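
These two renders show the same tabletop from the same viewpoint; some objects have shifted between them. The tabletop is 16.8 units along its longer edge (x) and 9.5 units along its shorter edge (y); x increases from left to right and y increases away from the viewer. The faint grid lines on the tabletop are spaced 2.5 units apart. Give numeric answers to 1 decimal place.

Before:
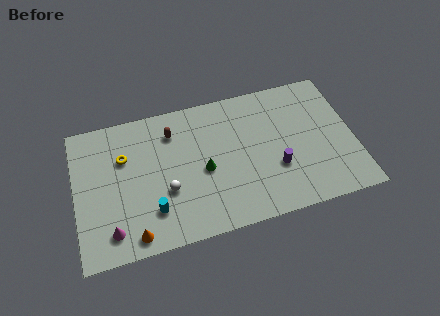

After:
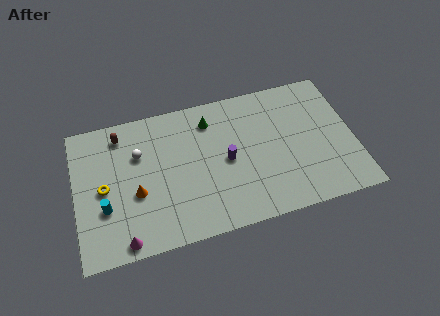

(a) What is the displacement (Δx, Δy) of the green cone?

(0.6, 3.3)

The green cone started near (7.7, 4.3) and ended near (8.3, 7.6).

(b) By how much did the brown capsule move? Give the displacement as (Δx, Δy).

(-3.1, 0.6)

From the two frames, the brown capsule sits at roughly (6.0, 7.4) before and (2.9, 8.0) after.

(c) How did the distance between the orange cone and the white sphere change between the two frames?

-0.6

They were about 3.2 units apart before and 2.6 after — 0.6 units closer together.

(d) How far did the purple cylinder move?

3.2

The purple cylinder was near (12.0, 3.3) before and (9.1, 4.6) after, so it travelled √(2.9² + 1.3²) ≈ 3.2 units.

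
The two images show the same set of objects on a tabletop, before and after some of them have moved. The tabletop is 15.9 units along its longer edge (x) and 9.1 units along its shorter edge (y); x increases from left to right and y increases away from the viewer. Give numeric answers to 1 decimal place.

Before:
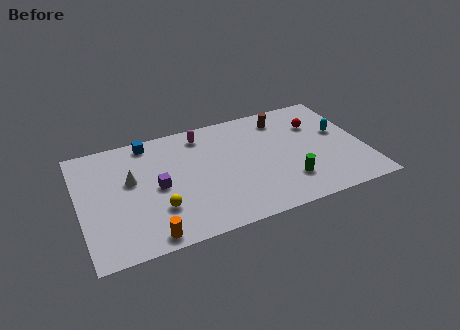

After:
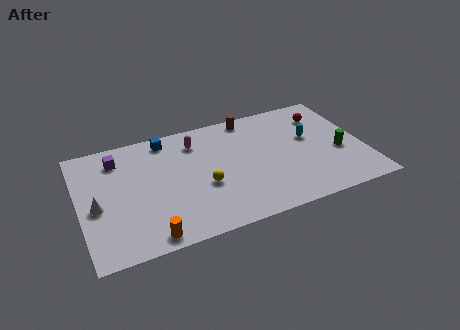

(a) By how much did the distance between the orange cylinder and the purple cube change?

+2.9

Before: roughly 3.6 units apart; after: 6.5. That's 2.9 units further apart.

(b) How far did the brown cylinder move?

1.9

The brown cylinder moved from about (11.7, 7.5) to (9.9, 8.2), a distance of √(1.8² + 0.7²) ≈ 1.9.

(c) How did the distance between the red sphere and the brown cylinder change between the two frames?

+2.2

Before: roughly 2.1 units apart; after: 4.3. That's 2.2 units further apart.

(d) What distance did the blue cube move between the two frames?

1.0

From (4.1, 8.1) to (5.1, 8.0), the blue cube covered √(1.0² + 0.1²) ≈ 1.0 units.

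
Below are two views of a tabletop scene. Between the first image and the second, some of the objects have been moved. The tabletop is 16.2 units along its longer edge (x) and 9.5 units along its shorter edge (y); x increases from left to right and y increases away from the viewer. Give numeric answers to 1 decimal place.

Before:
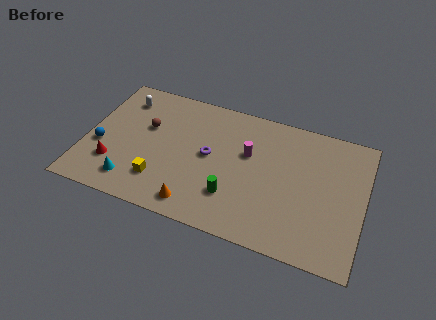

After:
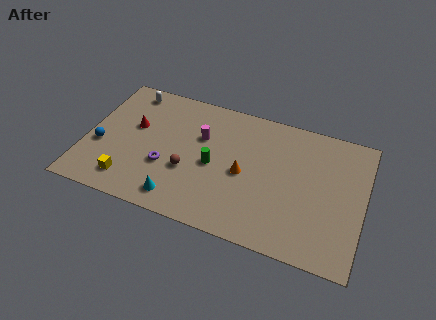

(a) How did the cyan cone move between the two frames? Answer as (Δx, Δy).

(2.8, -0.3)

From the two frames, the cyan cone sits at roughly (3.0, 1.7) before and (5.8, 1.4) after.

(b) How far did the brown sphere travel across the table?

3.6

From (3.4, 5.9) to (6.1, 3.5), the brown sphere covered √(2.7² + 2.4²) ≈ 3.6 units.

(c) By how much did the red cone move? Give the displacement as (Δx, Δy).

(0.9, 3.1)

The red cone started near (1.8, 2.6) and ended near (2.7, 5.7).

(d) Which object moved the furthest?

the orange cone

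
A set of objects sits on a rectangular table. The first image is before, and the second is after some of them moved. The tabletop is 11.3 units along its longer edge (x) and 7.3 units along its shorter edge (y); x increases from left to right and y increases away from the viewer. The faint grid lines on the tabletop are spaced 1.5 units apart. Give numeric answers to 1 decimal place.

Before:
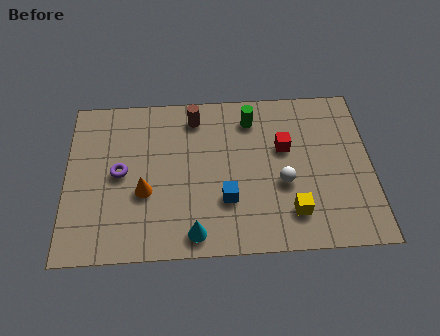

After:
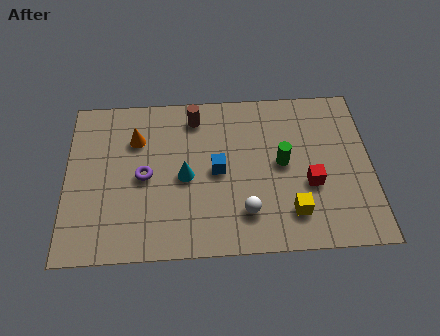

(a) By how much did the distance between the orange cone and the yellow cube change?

+1.2

The distance was about 5.5 in the first image and 6.7 in the second, so they moved 1.2 units further apart.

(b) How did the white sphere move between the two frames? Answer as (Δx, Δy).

(-1.4, -1.2)

The white sphere started near (8.0, 2.9) and ended near (6.6, 1.7).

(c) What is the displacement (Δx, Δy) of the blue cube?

(-0.3, 1.3)

From the two frames, the blue cube sits at roughly (5.9, 2.3) before and (5.6, 3.6) after.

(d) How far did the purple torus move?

0.9

The purple torus moved from about (2.0, 3.7) to (2.9, 3.5), a distance of √(0.9² + 0.2²) ≈ 0.9.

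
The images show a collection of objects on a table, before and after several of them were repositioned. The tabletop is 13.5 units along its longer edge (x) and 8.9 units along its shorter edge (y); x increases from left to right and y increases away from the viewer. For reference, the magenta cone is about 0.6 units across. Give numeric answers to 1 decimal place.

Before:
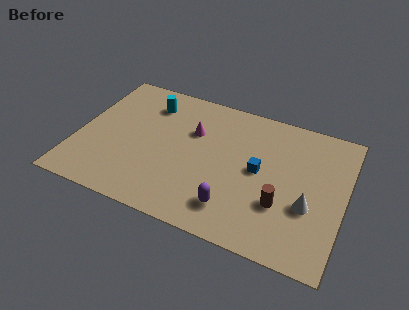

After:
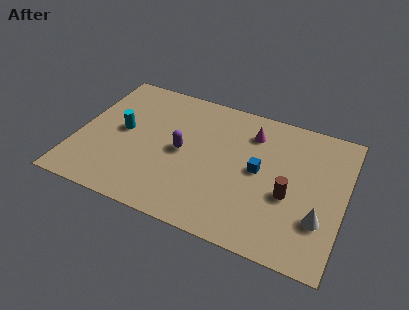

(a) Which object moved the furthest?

the purple capsule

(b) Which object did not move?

the blue cube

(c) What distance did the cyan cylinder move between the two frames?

2.5

The cyan cylinder moved from about (3.3, 7.0) to (2.2, 4.7), a distance of √(1.1² + 2.3²) ≈ 2.5.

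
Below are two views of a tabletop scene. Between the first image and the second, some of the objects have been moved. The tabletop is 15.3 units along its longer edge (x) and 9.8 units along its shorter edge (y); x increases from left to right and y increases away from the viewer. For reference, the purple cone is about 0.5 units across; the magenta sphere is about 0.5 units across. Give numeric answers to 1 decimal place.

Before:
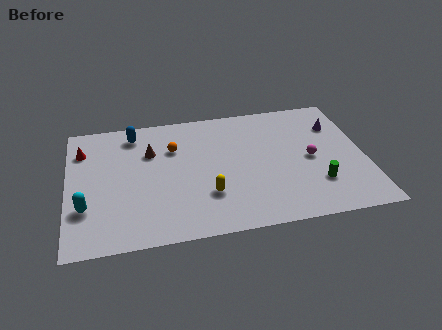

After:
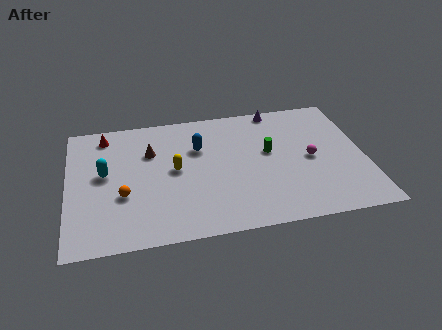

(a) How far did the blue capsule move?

3.7

The blue capsule moved from about (3.5, 8.3) to (6.8, 6.6), a distance of √(3.3² + 1.7²) ≈ 3.7.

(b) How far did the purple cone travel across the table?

3.6

From (14.0, 7.1) to (11.0, 9.0), the purple cone covered √(3.0² + 1.9²) ≈ 3.6 units.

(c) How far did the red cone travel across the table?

1.6

The red cone was near (0.8, 7.4) before and (2.0, 8.4) after, so it travelled √(1.2² + 1.0²) ≈ 1.6 units.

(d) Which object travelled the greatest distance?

the orange sphere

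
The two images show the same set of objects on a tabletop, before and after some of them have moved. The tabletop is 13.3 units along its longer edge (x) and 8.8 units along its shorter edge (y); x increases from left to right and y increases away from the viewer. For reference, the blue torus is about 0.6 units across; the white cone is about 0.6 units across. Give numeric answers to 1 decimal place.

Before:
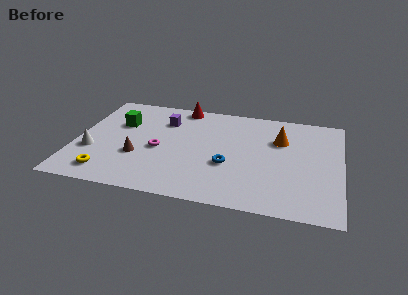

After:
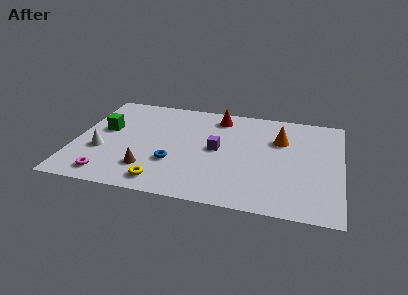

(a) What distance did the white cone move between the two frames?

0.5

The white cone was near (0.9, 3.1) before and (1.4, 3.2) after, so it travelled √(0.5² + 0.1²) ≈ 0.5 units.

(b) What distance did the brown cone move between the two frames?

1.2

From (3.2, 3.1) to (3.8, 2.1), the brown cone covered √(0.6² + 1.0²) ≈ 1.2 units.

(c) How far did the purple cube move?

3.4

The purple cube moved from about (4.3, 6.5) to (7.1, 4.5), a distance of √(2.8² + 2.0²) ≈ 3.4.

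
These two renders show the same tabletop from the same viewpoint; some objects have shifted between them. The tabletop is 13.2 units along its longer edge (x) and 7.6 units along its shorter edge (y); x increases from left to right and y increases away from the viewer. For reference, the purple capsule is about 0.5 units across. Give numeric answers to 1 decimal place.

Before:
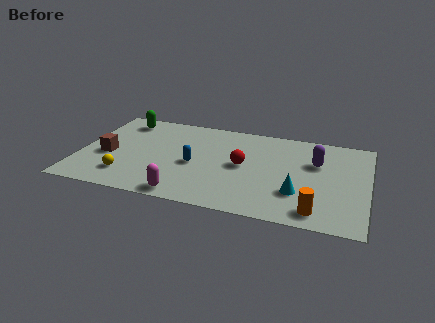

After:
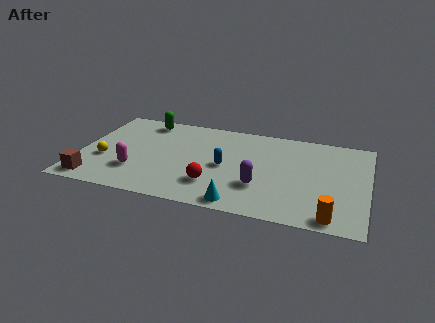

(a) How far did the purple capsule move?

3.5

The purple capsule moved from about (10.8, 5.0) to (8.4, 2.4), a distance of √(2.4² + 2.6²) ≈ 3.5.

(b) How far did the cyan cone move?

2.9

The cyan cone was near (10.1, 2.3) before and (7.6, 0.8) after, so it travelled √(2.5² + 1.5²) ≈ 2.9 units.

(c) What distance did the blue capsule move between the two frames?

1.4

The blue capsule was near (5.3, 3.4) before and (6.7, 3.6) after, so it travelled √(1.4² + 0.2²) ≈ 1.4 units.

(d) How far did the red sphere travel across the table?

2.2

The red sphere moved from about (7.5, 3.9) to (6.3, 2.0), a distance of √(1.2² + 1.9²) ≈ 2.2.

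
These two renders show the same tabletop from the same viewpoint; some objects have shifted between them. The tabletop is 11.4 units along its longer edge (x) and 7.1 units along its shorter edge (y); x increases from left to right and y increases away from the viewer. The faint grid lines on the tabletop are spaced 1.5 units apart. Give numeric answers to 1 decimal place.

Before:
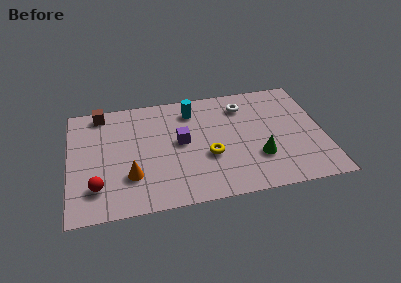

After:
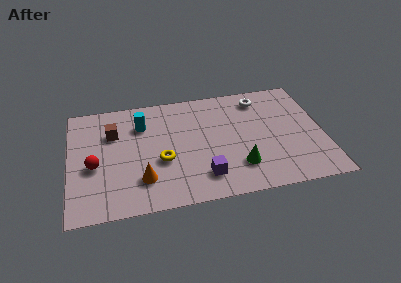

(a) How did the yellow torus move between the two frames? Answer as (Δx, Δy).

(-2.1, 0.1)

From the two frames, the yellow torus sits at roughly (6.2, 2.7) before and (4.1, 2.8) after.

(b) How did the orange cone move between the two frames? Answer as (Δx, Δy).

(0.5, -0.3)

The orange cone was at about (2.7, 2.1) and moved to about (3.2, 1.8).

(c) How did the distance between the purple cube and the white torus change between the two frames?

+1.8

The distance was about 3.4 in the first image and 5.2 in the second, so they moved 1.8 units further apart.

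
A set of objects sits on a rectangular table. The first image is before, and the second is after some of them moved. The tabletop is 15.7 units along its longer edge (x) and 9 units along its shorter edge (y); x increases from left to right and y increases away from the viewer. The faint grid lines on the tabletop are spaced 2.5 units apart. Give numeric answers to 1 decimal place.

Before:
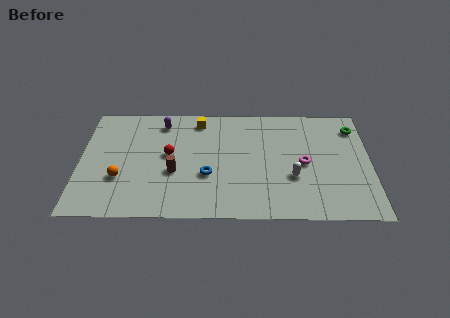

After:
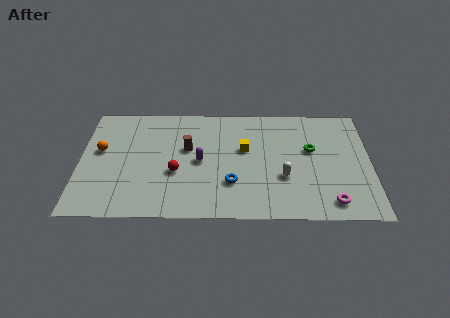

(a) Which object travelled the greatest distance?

the purple capsule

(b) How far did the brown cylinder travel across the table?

2.0

The brown cylinder moved from about (5.1, 3.5) to (5.8, 5.4), a distance of √(0.7² + 1.9²) ≈ 2.0.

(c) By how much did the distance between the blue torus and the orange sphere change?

+2.8

The distance was about 4.7 in the first image and 7.5 in the second, so they moved 2.8 units further apart.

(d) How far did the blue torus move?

1.4

The blue torus moved from about (6.9, 3.3) to (8.2, 2.7), a distance of √(1.3² + 0.6²) ≈ 1.4.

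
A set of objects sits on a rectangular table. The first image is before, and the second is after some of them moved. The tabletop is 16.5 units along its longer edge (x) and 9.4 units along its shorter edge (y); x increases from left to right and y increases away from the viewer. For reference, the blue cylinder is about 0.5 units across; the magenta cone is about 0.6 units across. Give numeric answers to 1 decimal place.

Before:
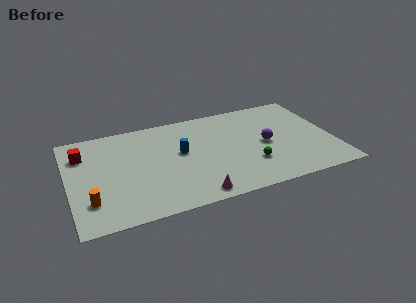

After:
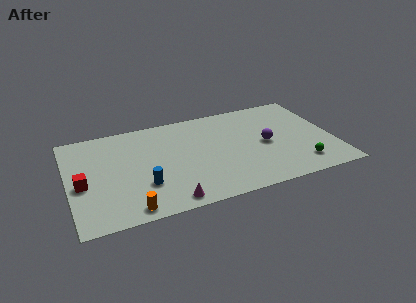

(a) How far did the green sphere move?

3.2

From (11.2, 2.8) to (14.2, 1.8), the green sphere covered √(3.0² + 1.0²) ≈ 3.2 units.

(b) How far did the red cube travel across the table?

2.9

The red cube was near (1.0, 7.0) before and (0.8, 4.1) after, so it travelled √(0.2² + 2.9²) ≈ 2.9 units.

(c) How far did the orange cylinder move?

2.7

The orange cylinder moved from about (1.2, 2.4) to (3.5, 1.0), a distance of √(2.3² + 1.4²) ≈ 2.7.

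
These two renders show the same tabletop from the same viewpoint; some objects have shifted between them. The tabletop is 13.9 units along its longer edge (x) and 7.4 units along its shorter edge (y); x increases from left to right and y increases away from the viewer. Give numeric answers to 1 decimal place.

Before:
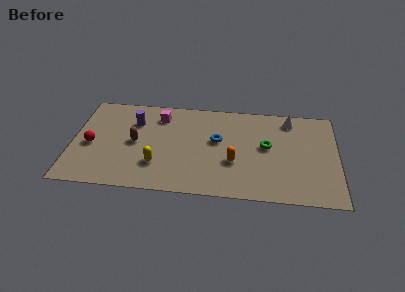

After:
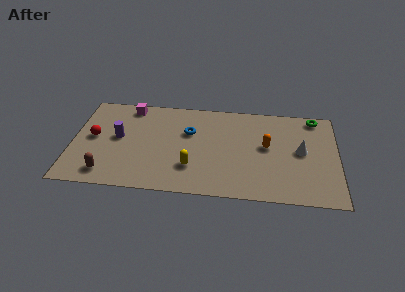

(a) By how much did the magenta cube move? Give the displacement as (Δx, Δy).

(-1.6, 0.6)

The magenta cube was at about (4.5, 5.9) and moved to about (2.9, 6.5).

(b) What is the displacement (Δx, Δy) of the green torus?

(2.5, 2.5)

The green torus was at about (10.2, 4.1) and moved to about (12.7, 6.6).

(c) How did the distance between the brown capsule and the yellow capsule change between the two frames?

+2.5

Before: roughly 2.0 units apart; after: 4.5. That's 2.5 units further apart.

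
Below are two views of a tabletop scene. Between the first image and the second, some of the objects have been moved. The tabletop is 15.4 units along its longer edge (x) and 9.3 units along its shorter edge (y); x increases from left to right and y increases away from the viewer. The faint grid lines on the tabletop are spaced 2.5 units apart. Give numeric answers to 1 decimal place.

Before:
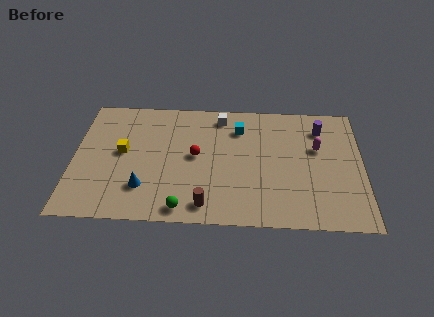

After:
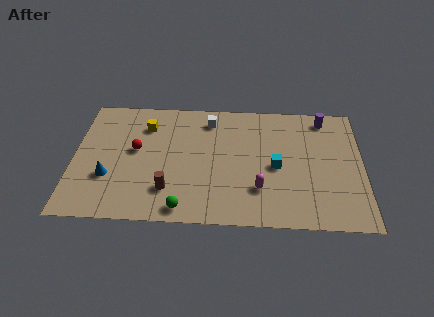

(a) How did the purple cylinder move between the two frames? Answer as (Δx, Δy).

(0.2, 0.8)

The purple cylinder started near (13.2, 7.3) and ended near (13.4, 8.1).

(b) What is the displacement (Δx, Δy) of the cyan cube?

(2.0, -2.8)

From the two frames, the cyan cube sits at roughly (8.8, 7.1) before and (10.8, 4.3) after.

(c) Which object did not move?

the green sphere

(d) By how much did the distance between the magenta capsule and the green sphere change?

-4.3

Before: roughly 8.6 units apart; after: 4.3. That's 4.3 units closer together.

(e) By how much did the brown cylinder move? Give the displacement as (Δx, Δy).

(-2.0, 1.0)

The brown cylinder was at about (7.1, 1.3) and moved to about (5.1, 2.3).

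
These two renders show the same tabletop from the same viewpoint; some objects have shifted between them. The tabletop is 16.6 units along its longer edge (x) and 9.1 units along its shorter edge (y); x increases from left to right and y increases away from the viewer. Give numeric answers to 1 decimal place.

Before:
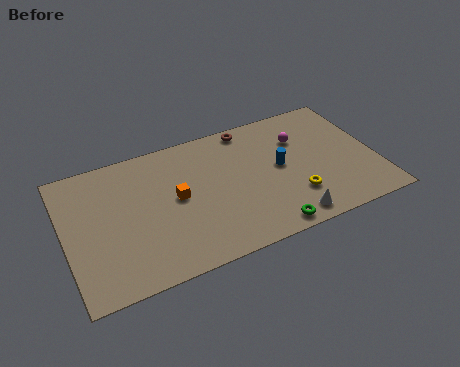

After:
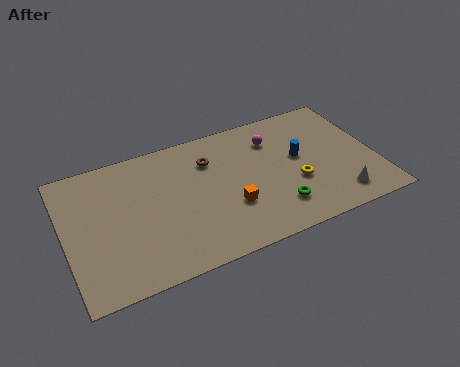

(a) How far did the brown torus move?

2.7

The brown torus was near (10.2, 8.2) before and (7.9, 6.7) after, so it travelled √(2.3² + 1.5²) ≈ 2.7 units.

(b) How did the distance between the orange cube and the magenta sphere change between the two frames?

-2.4

Before: roughly 7.1 units apart; after: 4.7. That's 2.4 units closer together.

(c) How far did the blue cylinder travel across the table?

1.1

From (11.5, 4.8) to (12.6, 5.1), the blue cylinder covered √(1.1² + 0.3²) ≈ 1.1 units.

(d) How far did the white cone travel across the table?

2.8

From (11.5, 1.1) to (14.3, 1.6), the white cone covered √(2.8² + 0.5²) ≈ 2.8 units.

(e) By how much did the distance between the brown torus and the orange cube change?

-1.8

They were about 5.5 units apart before and 3.7 after — 1.8 units closer together.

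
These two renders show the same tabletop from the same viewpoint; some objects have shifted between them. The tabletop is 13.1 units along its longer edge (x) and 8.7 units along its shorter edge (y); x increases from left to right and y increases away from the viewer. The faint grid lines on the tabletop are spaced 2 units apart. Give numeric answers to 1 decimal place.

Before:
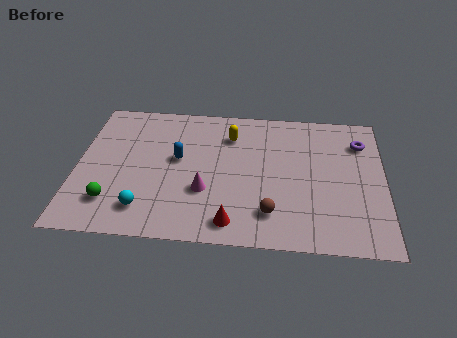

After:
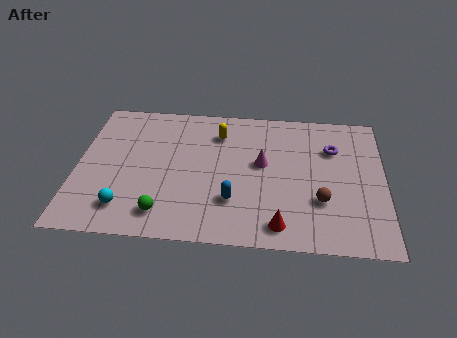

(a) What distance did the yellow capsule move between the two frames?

0.5

The yellow capsule moved from about (6.5, 6.6) to (6.0, 6.7), a distance of √(0.5² + 0.1²) ≈ 0.5.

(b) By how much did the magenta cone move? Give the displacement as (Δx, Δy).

(2.4, 1.9)

The magenta cone was at about (5.5, 3.0) and moved to about (7.9, 4.9).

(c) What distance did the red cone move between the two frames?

2.0

From (6.7, 1.2) to (8.7, 1.2), the red cone covered √(2.0² + 0.0²) ≈ 2.0 units.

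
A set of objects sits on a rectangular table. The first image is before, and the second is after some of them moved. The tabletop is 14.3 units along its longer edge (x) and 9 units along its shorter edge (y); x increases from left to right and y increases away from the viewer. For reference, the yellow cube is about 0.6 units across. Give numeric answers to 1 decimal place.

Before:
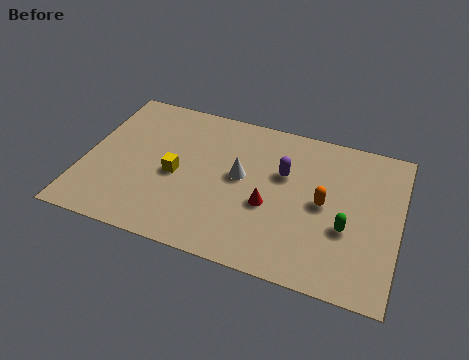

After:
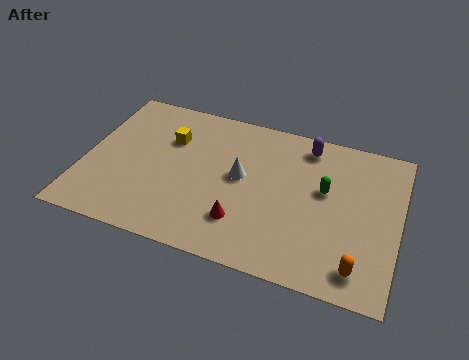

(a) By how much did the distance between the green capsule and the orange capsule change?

+2.7

They were about 1.6 units apart before and 4.3 after — 2.7 units further apart.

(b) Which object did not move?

the white cone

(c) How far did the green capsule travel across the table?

2.2

The green capsule moved from about (12.0, 3.4) to (10.9, 5.3), a distance of √(1.1² + 1.9²) ≈ 2.2.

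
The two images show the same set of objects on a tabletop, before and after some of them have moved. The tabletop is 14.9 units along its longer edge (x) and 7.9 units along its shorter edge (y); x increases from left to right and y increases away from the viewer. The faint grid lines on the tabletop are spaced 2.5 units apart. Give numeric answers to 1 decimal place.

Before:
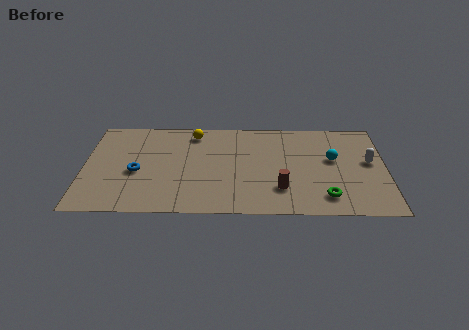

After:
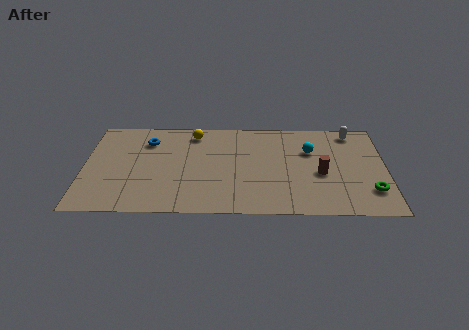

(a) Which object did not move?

the yellow sphere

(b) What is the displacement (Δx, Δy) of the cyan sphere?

(-1.1, 0.7)

From the two frames, the cyan sphere sits at roughly (12.3, 4.6) before and (11.2, 5.3) after.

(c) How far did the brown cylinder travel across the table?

2.4

The brown cylinder was near (9.7, 2.1) before and (11.7, 3.4) after, so it travelled √(2.0² + 1.3²) ≈ 2.4 units.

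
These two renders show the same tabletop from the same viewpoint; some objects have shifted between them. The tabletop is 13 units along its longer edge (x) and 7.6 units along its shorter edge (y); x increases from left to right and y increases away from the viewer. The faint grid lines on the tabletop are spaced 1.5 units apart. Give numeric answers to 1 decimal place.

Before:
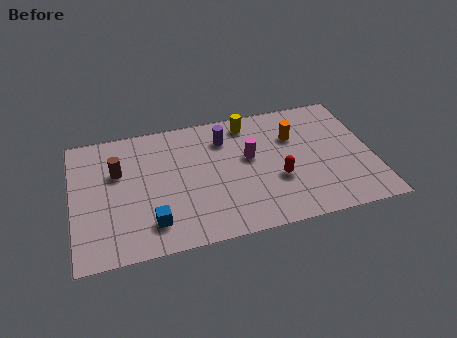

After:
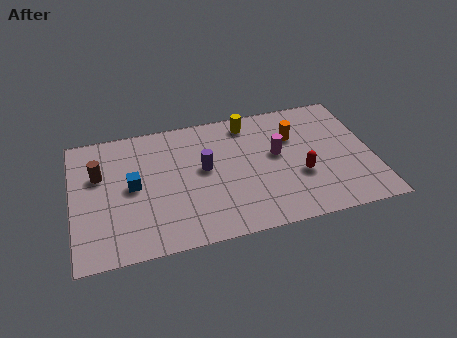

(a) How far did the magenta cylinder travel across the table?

1.2

The magenta cylinder moved from about (7.7, 4.4) to (8.9, 4.3), a distance of √(1.2² + 0.1²) ≈ 1.2.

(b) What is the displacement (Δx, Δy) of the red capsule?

(1.0, 0.0)

From the two frames, the red capsule sits at roughly (8.8, 2.8) before and (9.8, 2.8) after.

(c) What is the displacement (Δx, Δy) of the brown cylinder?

(-0.8, 0.0)

From the two frames, the brown cylinder sits at roughly (2.0, 4.9) before and (1.2, 4.9) after.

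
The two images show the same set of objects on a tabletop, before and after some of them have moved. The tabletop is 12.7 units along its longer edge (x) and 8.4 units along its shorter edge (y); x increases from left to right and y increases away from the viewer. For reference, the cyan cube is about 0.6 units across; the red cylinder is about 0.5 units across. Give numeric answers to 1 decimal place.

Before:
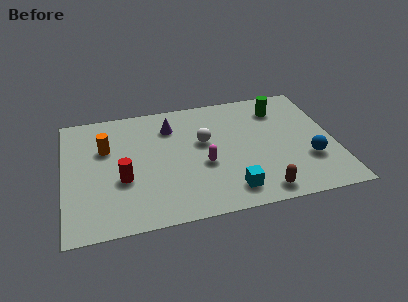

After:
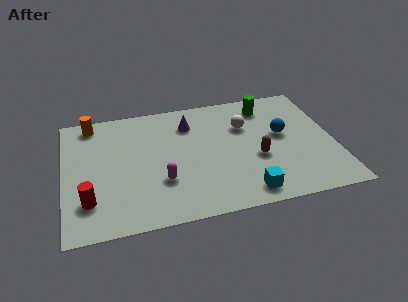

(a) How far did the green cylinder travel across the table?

0.7

From (10.3, 6.6) to (9.7, 6.9), the green cylinder covered √(0.6² + 0.3²) ≈ 0.7 units.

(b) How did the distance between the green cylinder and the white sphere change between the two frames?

-2.4

They were about 4.0 units apart before and 1.6 after — 2.4 units closer together.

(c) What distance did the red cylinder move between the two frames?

1.9

The red cylinder moved from about (2.7, 3.2) to (1.1, 2.1), a distance of √(1.6² + 1.1²) ≈ 1.9.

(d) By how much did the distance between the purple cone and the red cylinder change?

+2.5

Before: roughly 4.0 units apart; after: 6.5. That's 2.5 units further apart.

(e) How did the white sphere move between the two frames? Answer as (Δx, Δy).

(2.0, 0.7)

From the two frames, the white sphere sits at roughly (6.6, 5.0) before and (8.6, 5.7) after.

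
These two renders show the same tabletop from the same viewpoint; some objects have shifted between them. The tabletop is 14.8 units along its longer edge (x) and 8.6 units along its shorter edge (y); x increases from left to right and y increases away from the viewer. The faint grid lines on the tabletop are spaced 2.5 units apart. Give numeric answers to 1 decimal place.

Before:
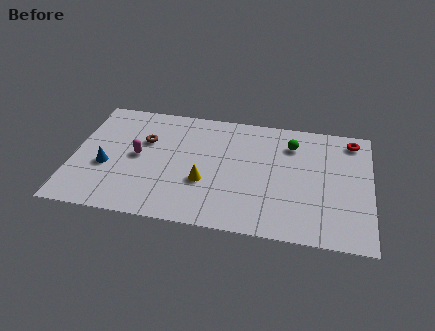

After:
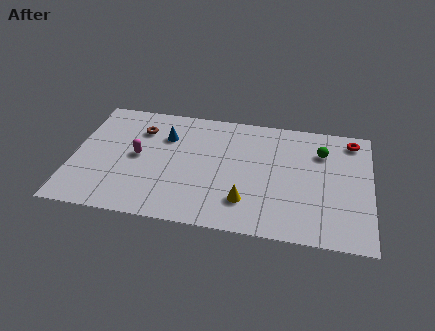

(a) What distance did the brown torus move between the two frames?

0.9

The brown torus moved from about (3.5, 5.6) to (3.2, 6.4), a distance of √(0.3² + 0.8²) ≈ 0.9.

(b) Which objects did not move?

the red torus and the magenta capsule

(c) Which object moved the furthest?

the blue cone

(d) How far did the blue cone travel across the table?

3.9

The blue cone moved from about (1.7, 3.4) to (4.5, 6.1), a distance of √(2.8² + 2.7²) ≈ 3.9.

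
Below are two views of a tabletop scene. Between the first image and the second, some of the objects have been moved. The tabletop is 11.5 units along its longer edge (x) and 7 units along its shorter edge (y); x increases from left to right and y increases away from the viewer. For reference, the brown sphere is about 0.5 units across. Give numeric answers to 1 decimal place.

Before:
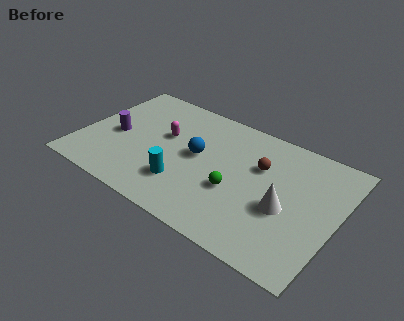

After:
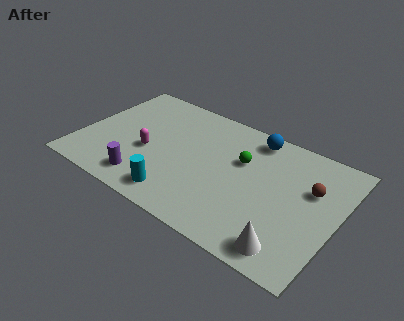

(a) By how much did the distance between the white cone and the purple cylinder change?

-1.3

The distance was about 7.8 in the first image and 6.5 in the second, so they moved 1.3 units closer together.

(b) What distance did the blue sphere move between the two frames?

3.2

The blue sphere moved from about (5.2, 3.8) to (7.4, 6.1), a distance of √(2.2² + 2.3²) ≈ 3.2.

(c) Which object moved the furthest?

the blue sphere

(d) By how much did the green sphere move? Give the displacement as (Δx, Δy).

(0.0, 1.8)

From the two frames, the green sphere sits at roughly (7.1, 2.7) before and (7.1, 4.5) after.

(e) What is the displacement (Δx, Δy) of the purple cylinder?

(1.8, -2.0)

The purple cylinder was at about (1.5, 3.2) and moved to about (3.3, 1.2).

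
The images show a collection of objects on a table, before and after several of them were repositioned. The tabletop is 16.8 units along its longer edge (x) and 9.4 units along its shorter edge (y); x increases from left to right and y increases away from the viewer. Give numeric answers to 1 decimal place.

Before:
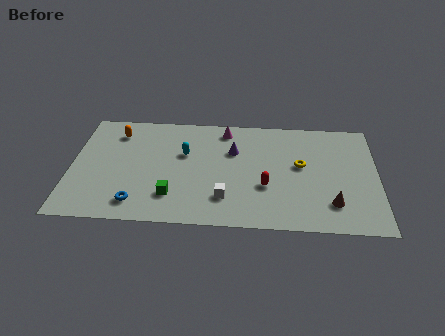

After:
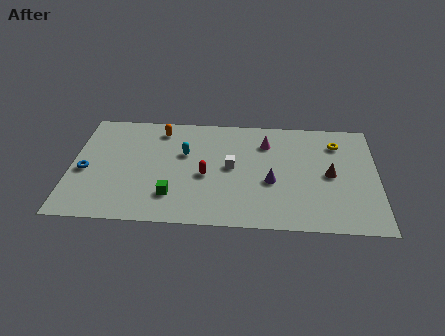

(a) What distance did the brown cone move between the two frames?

2.4

The brown cone was near (14.3, 2.2) before and (14.2, 4.6) after, so it travelled √(0.1² + 2.4²) ≈ 2.4 units.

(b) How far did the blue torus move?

3.8

The blue torus was near (3.7, 1.6) before and (0.8, 4.1) after, so it travelled √(2.9² + 2.5²) ≈ 3.8 units.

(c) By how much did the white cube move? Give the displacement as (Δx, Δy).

(0.3, 2.6)

The white cube started near (8.5, 2.3) and ended near (8.8, 4.9).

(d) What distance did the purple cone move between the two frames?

3.3

From (8.9, 6.3) to (11.0, 3.8), the purple cone covered √(2.1² + 2.5²) ≈ 3.3 units.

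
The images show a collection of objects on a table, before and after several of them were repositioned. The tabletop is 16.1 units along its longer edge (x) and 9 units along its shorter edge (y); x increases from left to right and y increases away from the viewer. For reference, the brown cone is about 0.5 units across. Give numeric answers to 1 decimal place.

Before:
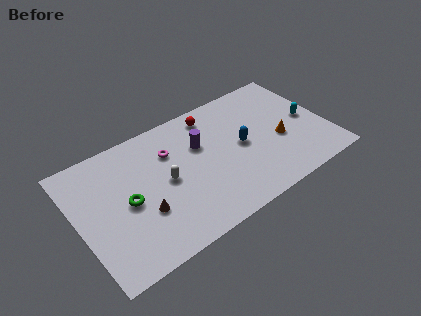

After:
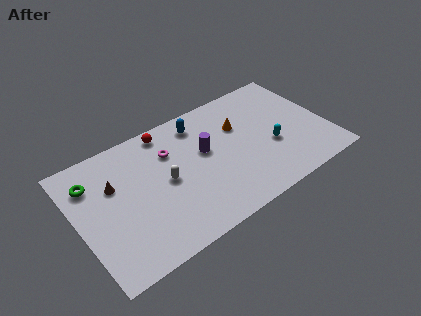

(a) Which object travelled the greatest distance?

the blue capsule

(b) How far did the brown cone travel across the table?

3.1

The brown cone was near (3.9, 3.1) before and (2.5, 5.9) after, so it travelled √(1.4² + 2.8²) ≈ 3.1 units.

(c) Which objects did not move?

the magenta torus and the white capsule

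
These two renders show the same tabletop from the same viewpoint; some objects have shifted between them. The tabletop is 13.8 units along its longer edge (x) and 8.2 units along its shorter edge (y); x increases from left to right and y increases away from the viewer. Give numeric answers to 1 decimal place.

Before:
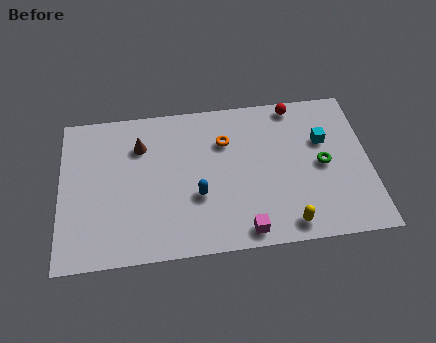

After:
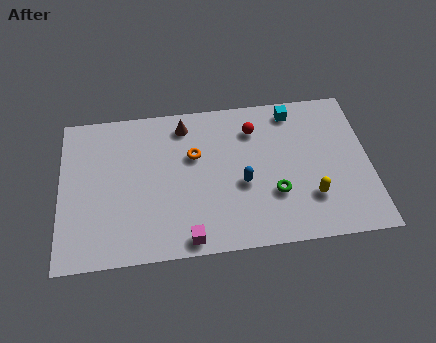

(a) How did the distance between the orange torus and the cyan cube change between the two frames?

+0.5

Before: roughly 4.4 units apart; after: 4.9. That's 0.5 units further apart.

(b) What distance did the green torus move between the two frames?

2.6

The green torus was near (11.7, 4.0) before and (9.5, 2.7) after, so it travelled √(2.2² + 1.3²) ≈ 2.6 units.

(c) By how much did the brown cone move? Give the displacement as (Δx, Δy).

(2.0, 0.9)

The brown cone was at about (3.6, 6.0) and moved to about (5.6, 6.9).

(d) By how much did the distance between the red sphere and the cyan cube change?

-0.4

Before: roughly 2.4 units apart; after: 2.0. That's 0.4 units closer together.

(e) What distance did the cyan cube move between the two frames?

2.2

The cyan cube was near (11.8, 5.3) before and (10.5, 7.1) after, so it travelled √(1.3² + 1.8²) ≈ 2.2 units.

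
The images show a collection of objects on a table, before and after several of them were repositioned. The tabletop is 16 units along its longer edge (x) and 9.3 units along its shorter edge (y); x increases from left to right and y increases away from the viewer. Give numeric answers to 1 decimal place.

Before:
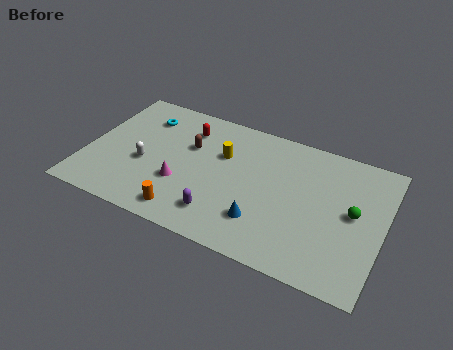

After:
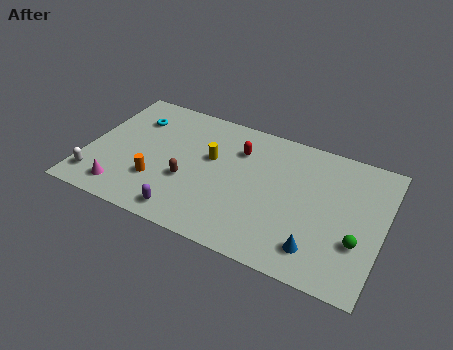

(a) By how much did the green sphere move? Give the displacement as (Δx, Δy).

(0.4, -1.8)

From the two frames, the green sphere sits at roughly (14.4, 4.9) before and (14.8, 3.1) after.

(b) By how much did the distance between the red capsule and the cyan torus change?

+3.4

The distance was about 2.4 in the first image and 5.8 in the second, so they moved 3.4 units further apart.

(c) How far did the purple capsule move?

1.9

From (7.6, 1.9) to (5.8, 1.2), the purple capsule covered √(1.8² + 0.7²) ≈ 1.9 units.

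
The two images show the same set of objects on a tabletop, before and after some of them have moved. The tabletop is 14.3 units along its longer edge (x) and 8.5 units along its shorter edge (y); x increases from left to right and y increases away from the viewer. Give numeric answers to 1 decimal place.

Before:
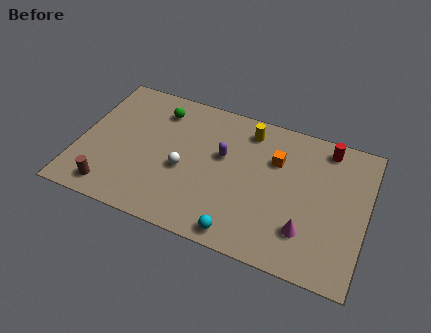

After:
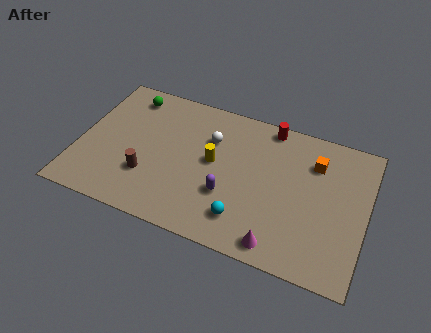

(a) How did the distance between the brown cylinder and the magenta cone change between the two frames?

-2.8

They were about 9.7 units apart before and 6.9 after — 2.8 units closer together.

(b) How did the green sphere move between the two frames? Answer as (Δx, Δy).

(-1.6, 0.4)

From the two frames, the green sphere sits at roughly (3.7, 6.8) before and (2.1, 7.2) after.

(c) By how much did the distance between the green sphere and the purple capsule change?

+3.2

Before: roughly 3.8 units apart; after: 7.0. That's 3.2 units further apart.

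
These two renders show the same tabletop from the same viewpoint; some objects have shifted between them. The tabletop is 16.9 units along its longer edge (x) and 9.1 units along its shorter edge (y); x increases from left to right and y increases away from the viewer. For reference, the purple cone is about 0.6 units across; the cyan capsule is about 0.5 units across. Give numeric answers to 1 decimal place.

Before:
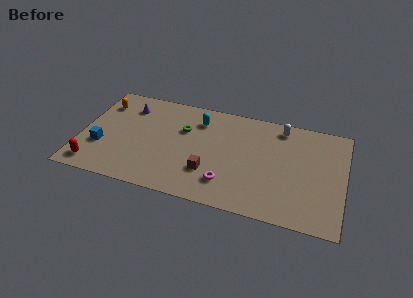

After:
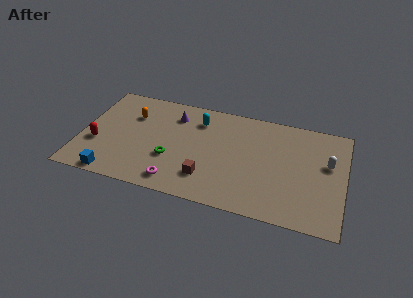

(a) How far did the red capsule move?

2.0

The red capsule was near (1.1, 1.3) before and (1.1, 3.3) after, so it travelled √(0.0² + 2.0²) ≈ 2.0 units.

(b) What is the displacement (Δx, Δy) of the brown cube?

(-0.1, -0.5)

The brown cube was at about (8.4, 2.7) and moved to about (8.3, 2.2).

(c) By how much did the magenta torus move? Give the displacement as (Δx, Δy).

(-3.2, -0.8)

The magenta torus started near (9.6, 2.1) and ended near (6.4, 1.3).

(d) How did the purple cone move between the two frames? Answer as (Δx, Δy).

(3.0, 0.0)

The purple cone started near (2.8, 7.1) and ended near (5.8, 7.1).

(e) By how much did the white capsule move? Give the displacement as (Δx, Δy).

(3.1, -2.4)

The white capsule was at about (12.7, 7.9) and moved to about (15.8, 5.5).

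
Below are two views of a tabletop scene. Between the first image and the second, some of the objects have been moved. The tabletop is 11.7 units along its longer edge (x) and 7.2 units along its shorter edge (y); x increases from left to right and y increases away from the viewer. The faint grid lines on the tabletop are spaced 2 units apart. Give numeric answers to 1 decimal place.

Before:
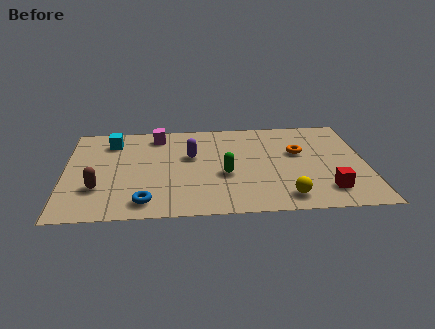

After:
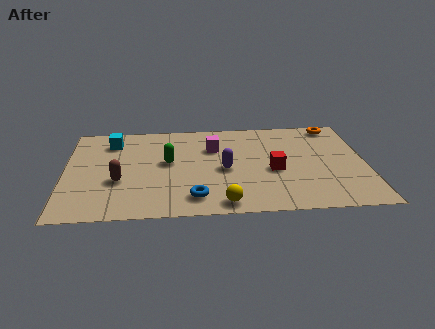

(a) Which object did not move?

the cyan cube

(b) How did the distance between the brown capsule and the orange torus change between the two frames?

+1.2

Before: roughly 8.1 units apart; after: 9.3. That's 1.2 units further apart.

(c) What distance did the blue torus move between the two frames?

1.9

The blue torus moved from about (3.1, 1.1) to (5.0, 1.3), a distance of √(1.9² + 0.2²) ≈ 1.9.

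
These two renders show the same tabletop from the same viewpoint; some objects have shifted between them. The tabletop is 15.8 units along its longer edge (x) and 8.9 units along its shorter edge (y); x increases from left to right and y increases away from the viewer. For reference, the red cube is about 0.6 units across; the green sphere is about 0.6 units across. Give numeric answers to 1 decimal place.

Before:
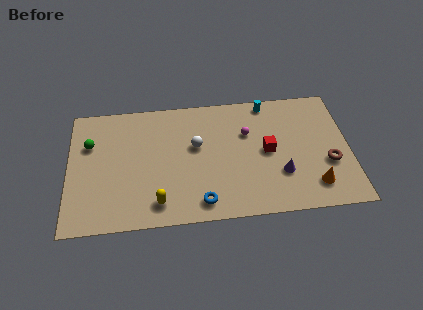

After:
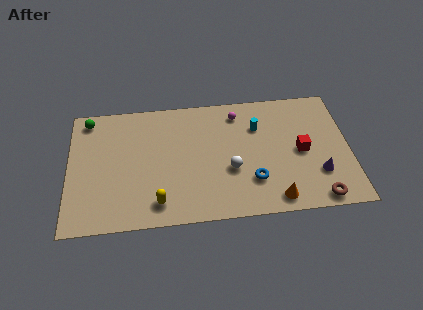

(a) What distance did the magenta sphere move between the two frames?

1.6

From (10.1, 5.9) to (9.6, 7.4), the magenta sphere covered √(0.5² + 1.5²) ≈ 1.6 units.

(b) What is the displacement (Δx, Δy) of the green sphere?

(-0.1, 1.8)

The green sphere started near (1.2, 6.0) and ended near (1.1, 7.8).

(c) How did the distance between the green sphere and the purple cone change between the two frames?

+2.7

Before: roughly 11.2 units apart; after: 13.9. That's 2.7 units further apart.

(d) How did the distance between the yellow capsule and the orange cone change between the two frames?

-2.2

The distance was about 8.7 in the first image and 6.5 in the second, so they moved 2.2 units closer together.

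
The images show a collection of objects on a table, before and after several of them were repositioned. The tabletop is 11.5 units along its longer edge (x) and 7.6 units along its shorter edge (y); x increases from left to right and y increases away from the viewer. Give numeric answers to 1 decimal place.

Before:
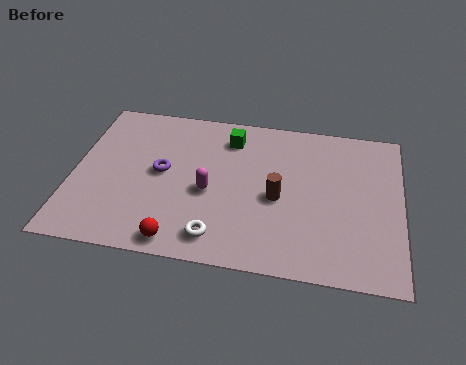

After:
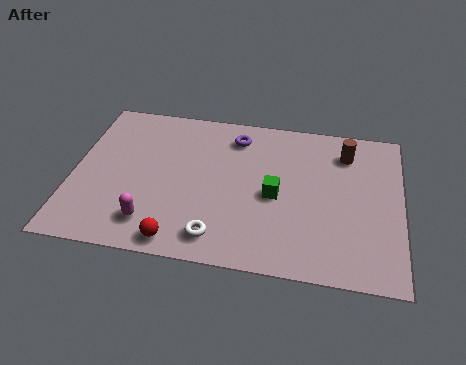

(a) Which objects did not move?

the white torus and the red sphere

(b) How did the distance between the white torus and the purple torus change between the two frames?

+1.5

They were about 3.5 units apart before and 5.0 after — 1.5 units further apart.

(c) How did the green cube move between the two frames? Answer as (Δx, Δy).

(1.7, -2.6)

The green cube started near (5.4, 6.1) and ended near (7.1, 3.5).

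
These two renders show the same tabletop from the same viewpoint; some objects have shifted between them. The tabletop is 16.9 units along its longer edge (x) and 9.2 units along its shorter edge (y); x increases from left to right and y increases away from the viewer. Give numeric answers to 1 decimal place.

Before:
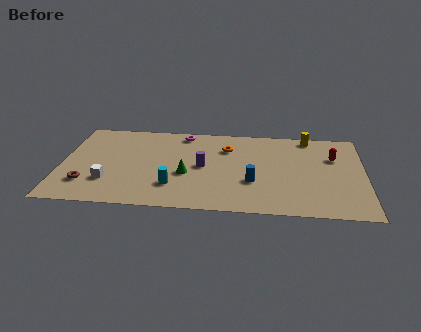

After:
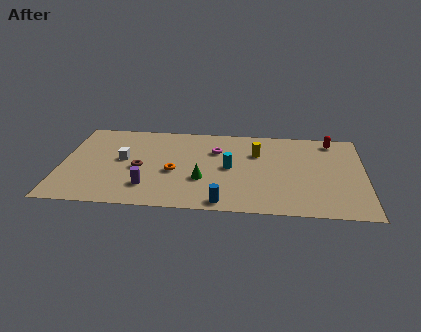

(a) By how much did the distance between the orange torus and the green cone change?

-2.0

They were about 3.7 units apart before and 1.7 after — 2.0 units closer together.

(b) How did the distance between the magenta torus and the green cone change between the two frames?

-1.1

The distance was about 4.4 in the first image and 3.3 in the second, so they moved 1.1 units closer together.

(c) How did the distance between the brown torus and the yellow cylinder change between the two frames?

-6.8

The distance was about 13.7 in the first image and 6.9 in the second, so they moved 6.8 units closer together.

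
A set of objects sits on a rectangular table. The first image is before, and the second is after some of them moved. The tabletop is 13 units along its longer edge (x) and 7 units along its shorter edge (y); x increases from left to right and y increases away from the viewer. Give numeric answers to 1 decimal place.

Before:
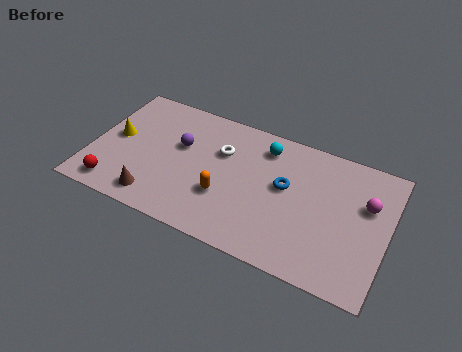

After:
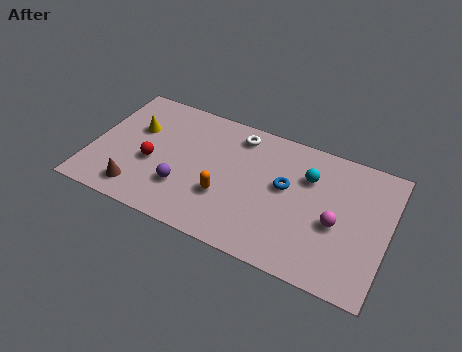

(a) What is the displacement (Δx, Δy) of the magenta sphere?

(-1.2, -1.5)

From the two frames, the magenta sphere sits at roughly (12.0, 4.5) before and (10.8, 3.0) after.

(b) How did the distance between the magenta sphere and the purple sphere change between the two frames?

-1.5

Before: roughly 8.2 units apart; after: 6.7. That's 1.5 units closer together.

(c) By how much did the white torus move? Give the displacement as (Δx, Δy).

(0.6, 1.2)

The white torus started near (5.6, 4.7) and ended near (6.2, 5.9).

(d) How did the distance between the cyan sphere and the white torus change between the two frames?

+1.3

The distance was about 2.1 in the first image and 3.4 in the second, so they moved 1.3 units further apart.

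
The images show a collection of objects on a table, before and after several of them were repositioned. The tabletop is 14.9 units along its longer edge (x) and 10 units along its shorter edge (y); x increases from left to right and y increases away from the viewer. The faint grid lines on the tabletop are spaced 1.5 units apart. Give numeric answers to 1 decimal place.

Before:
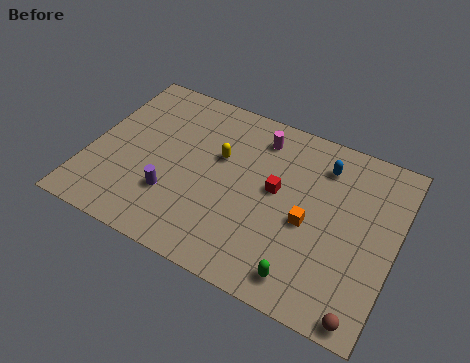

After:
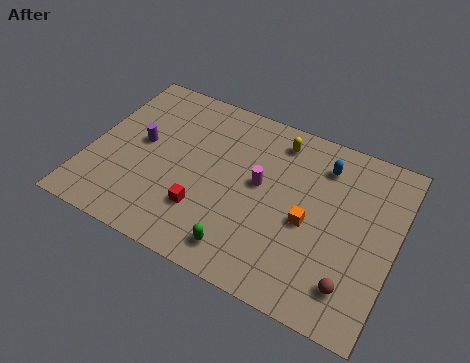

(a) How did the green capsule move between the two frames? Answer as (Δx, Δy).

(-3.0, 0.1)

The green capsule started near (11.0, 1.4) and ended near (8.0, 1.5).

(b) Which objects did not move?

the blue capsule and the orange cube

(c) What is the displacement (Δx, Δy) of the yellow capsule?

(2.6, 2.2)

The yellow capsule was at about (6.2, 6.2) and moved to about (8.8, 8.4).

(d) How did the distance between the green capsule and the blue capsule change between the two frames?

+0.6

They were about 6.5 units apart before and 7.1 after — 0.6 units further apart.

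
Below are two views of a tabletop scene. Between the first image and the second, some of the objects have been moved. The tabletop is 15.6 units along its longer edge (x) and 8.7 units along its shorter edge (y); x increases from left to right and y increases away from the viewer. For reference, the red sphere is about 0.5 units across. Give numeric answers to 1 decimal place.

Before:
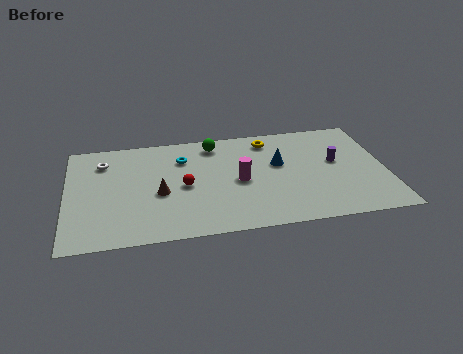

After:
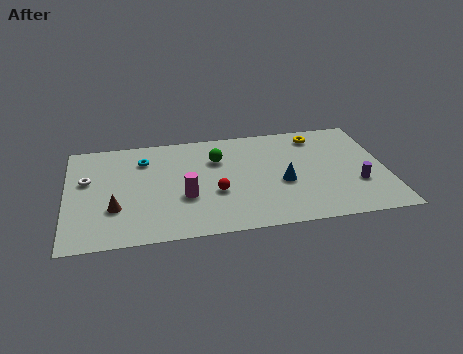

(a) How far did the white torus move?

1.6

From (1.8, 6.7) to (1.0, 5.3), the white torus covered √(0.8² + 1.4²) ≈ 1.6 units.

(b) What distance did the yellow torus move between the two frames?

2.4

The yellow torus was near (10.0, 7.3) before and (12.4, 7.3) after, so it travelled √(2.4² + 0.0²) ≈ 2.4 units.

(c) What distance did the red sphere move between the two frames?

1.7

From (5.7, 4.1) to (7.2, 3.3), the red sphere covered √(1.5² + 0.8²) ≈ 1.7 units.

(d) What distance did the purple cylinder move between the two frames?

2.2

The purple cylinder was near (13.2, 4.9) before and (14.1, 2.9) after, so it travelled √(0.9² + 2.0²) ≈ 2.2 units.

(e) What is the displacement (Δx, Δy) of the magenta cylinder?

(-2.7, -0.9)

The magenta cylinder was at about (8.4, 4.1) and moved to about (5.7, 3.2).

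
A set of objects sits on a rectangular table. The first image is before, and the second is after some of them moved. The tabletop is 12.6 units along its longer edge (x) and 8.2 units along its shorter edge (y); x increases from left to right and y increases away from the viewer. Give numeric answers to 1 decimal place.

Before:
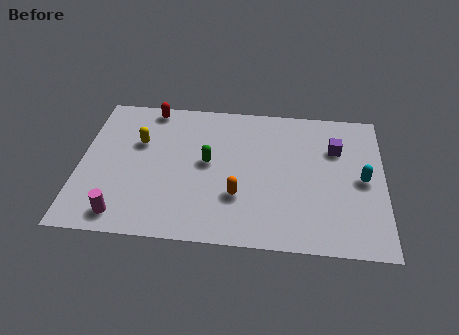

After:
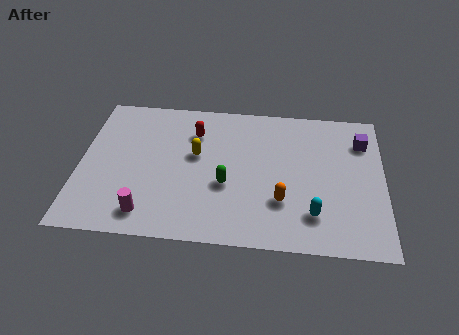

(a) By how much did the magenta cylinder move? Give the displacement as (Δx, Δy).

(1.0, 0.2)

The magenta cylinder was at about (1.9, 1.1) and moved to about (2.9, 1.3).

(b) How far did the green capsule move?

1.4

The green capsule moved from about (5.3, 4.4) to (6.1, 3.2), a distance of √(0.8² + 1.2²) ≈ 1.4.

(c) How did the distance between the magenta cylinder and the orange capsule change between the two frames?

+0.7

The distance was about 4.9 in the first image and 5.6 in the second, so they moved 0.7 units further apart.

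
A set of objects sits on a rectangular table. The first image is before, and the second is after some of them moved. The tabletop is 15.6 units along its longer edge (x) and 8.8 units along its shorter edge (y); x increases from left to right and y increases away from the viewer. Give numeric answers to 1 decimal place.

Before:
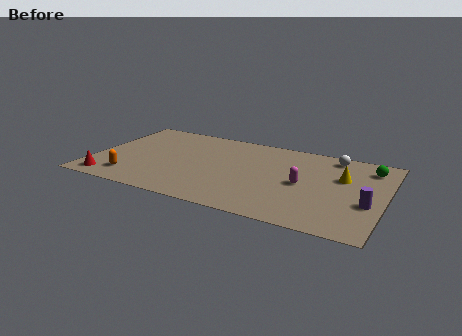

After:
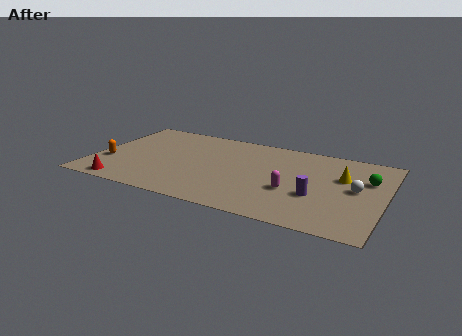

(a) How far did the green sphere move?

1.3

The green sphere moved from about (14.6, 7.1) to (14.6, 5.8), a distance of √(0.0² + 1.3²) ≈ 1.3.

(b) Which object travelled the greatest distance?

the white sphere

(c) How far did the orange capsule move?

1.9

The orange capsule was near (2.3, 1.7) before and (0.9, 3.0) after, so it travelled √(1.4² + 1.3²) ≈ 1.9 units.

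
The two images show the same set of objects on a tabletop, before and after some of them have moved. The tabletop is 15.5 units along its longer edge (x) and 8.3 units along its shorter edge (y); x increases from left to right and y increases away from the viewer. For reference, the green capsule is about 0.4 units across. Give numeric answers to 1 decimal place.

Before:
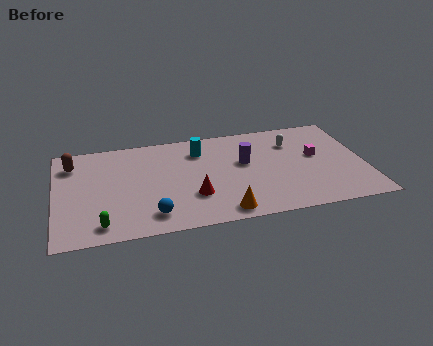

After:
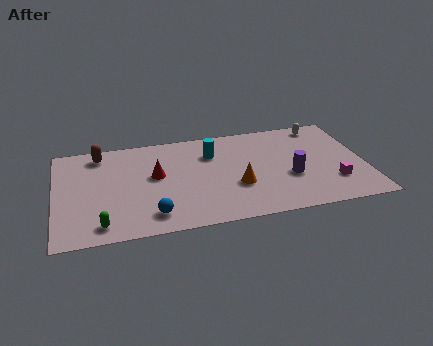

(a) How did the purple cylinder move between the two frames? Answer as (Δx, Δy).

(2.2, -1.7)

The purple cylinder started near (9.5, 4.9) and ended near (11.7, 3.2).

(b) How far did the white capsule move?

2.0

The white capsule moved from about (12.0, 6.1) to (13.6, 7.3), a distance of √(1.6² + 1.2²) ≈ 2.0.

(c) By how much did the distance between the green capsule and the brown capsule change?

+0.4

They were about 5.5 units apart before and 5.9 after — 0.4 units further apart.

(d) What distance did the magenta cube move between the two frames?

2.5

The magenta cube moved from about (13.1, 4.7) to (13.8, 2.3), a distance of √(0.7² + 2.4²) ≈ 2.5.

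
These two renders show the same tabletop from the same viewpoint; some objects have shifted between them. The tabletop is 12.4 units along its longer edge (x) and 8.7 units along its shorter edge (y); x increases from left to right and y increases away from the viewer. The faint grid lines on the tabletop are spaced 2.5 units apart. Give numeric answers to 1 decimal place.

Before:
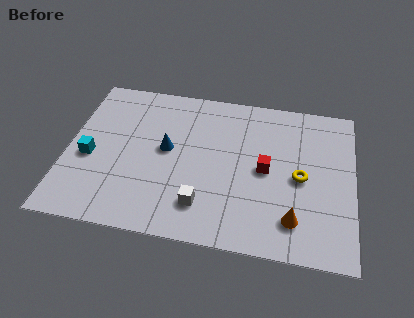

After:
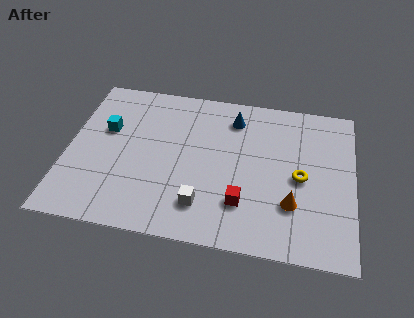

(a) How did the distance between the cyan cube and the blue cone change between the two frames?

+2.3

They were about 3.4 units apart before and 5.7 after — 2.3 units further apart.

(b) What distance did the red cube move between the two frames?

2.2

The red cube was near (8.6, 4.3) before and (7.7, 2.3) after, so it travelled √(0.9² + 2.0²) ≈ 2.2 units.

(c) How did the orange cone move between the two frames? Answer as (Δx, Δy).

(-0.1, 0.8)

From the two frames, the orange cone sits at roughly (9.9, 1.8) before and (9.8, 2.6) after.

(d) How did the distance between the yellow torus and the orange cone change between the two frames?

-0.8

The distance was about 2.3 in the first image and 1.5 in the second, so they moved 0.8 units closer together.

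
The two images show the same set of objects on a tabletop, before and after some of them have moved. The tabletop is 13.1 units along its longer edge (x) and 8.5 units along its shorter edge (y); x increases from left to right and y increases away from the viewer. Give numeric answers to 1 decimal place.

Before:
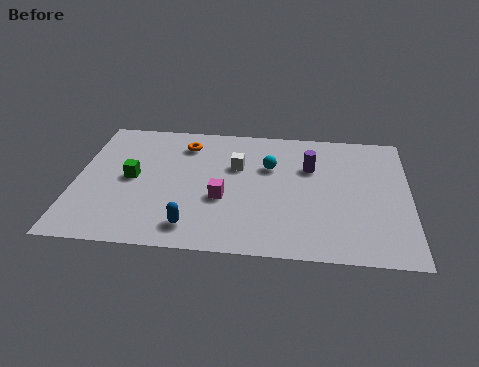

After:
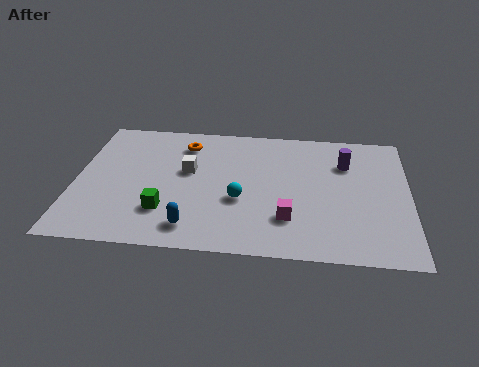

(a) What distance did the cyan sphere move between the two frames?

2.5

The cyan sphere moved from about (7.6, 5.6) to (6.5, 3.3), a distance of √(1.1² + 2.3²) ≈ 2.5.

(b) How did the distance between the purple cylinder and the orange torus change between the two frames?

+1.3

The distance was about 5.1 in the first image and 6.4 in the second, so they moved 1.3 units further apart.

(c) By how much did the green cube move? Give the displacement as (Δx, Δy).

(1.4, -2.0)

The green cube started near (2.2, 4.3) and ended near (3.6, 2.3).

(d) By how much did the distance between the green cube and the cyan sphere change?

-2.5

The distance was about 5.6 in the first image and 3.1 in the second, so they moved 2.5 units closer together.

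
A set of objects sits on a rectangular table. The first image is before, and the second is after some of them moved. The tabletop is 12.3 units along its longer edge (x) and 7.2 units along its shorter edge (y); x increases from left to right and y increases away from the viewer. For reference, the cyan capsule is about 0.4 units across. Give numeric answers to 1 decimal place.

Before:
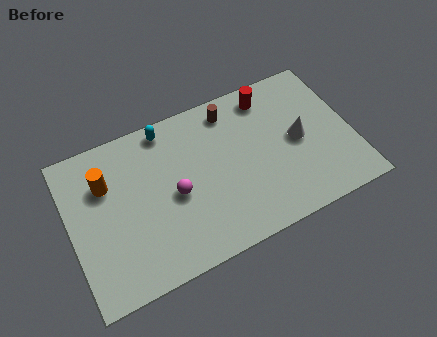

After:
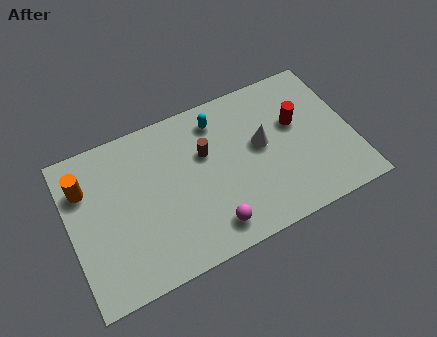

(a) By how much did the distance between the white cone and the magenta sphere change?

-1.7

The distance was about 5.5 in the first image and 3.8 in the second, so they moved 1.7 units closer together.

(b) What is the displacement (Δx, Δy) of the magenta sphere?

(1.3, -2.1)

From the two frames, the magenta sphere sits at roughly (4.5, 3.3) before and (5.8, 1.2) after.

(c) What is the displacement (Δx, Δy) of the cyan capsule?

(2.2, -0.5)

From the two frames, the cyan capsule sits at roughly (4.5, 6.4) before and (6.7, 5.9) after.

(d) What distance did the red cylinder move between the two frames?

2.0

The red cylinder moved from about (9.0, 6.1) to (10.0, 4.4), a distance of √(1.0² + 1.7²) ≈ 2.0.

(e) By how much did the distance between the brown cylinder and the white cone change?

-1.2

They were about 3.7 units apart before and 2.5 after — 1.2 units closer together.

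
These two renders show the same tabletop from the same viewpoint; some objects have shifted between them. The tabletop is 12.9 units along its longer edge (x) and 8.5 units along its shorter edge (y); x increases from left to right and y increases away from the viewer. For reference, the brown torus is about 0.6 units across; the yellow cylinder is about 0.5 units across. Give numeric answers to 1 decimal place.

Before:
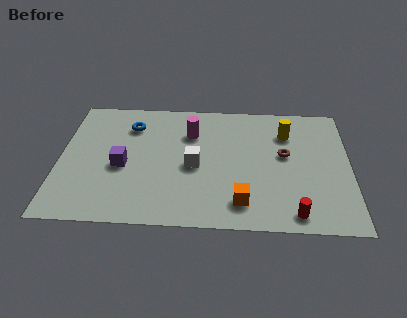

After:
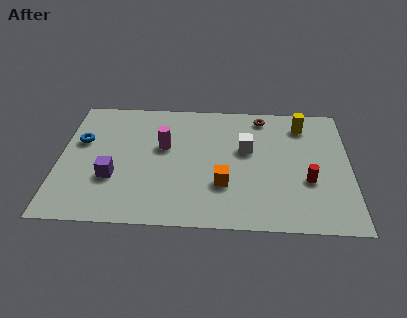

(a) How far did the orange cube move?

1.4

The orange cube was near (8.1, 1.6) before and (7.3, 2.7) after, so it travelled √(0.8² + 1.1²) ≈ 1.4 units.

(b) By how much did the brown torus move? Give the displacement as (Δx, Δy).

(-1.0, 2.6)

The brown torus was at about (10.0, 4.8) and moved to about (9.0, 7.4).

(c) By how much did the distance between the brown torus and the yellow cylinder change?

+0.4

The distance was about 1.5 in the first image and 1.9 in the second, so they moved 0.4 units further apart.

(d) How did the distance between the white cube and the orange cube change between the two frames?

-0.5

The distance was about 3.1 in the first image and 2.6 in the second, so they moved 0.5 units closer together.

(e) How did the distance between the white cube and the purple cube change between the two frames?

+3.1

Before: roughly 3.2 units apart; after: 6.3. That's 3.1 units further apart.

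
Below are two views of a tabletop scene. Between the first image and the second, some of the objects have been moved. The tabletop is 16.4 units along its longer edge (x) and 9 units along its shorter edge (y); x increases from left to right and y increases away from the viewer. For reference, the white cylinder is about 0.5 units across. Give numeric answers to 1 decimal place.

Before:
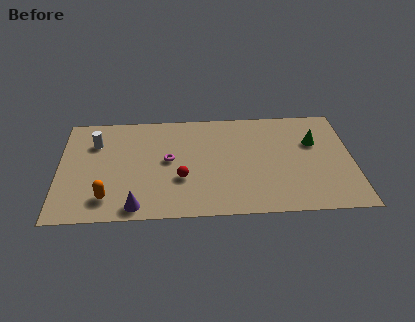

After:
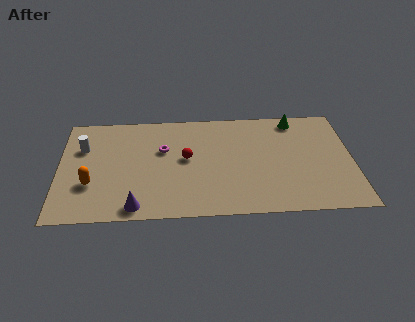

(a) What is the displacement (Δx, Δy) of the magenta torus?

(-0.3, 0.9)

From the two frames, the magenta torus sits at roughly (6.1, 4.8) before and (5.8, 5.7) after.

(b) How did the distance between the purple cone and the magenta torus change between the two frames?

+0.7

The distance was about 4.2 in the first image and 4.9 in the second, so they moved 0.7 units further apart.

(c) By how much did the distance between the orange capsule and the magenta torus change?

+0.3

They were about 4.5 units apart before and 4.8 after — 0.3 units further apart.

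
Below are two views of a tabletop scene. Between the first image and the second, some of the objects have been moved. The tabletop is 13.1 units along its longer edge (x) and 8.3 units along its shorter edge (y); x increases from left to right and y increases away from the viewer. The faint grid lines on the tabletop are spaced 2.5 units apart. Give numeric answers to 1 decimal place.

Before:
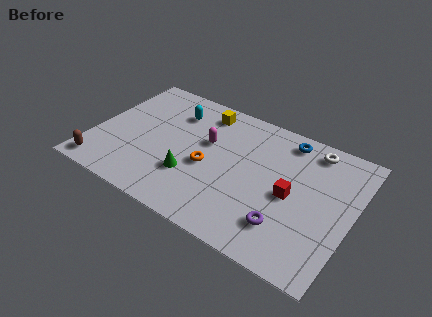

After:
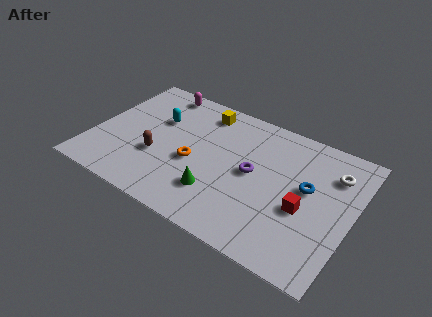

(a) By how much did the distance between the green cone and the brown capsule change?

-1.4

They were about 4.7 units apart before and 3.3 after — 1.4 units closer together.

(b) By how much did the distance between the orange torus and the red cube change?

+1.4

The distance was about 4.2 in the first image and 5.6 in the second, so they moved 1.4 units further apart.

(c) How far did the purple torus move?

3.0

The purple torus moved from about (10.1, 2.0) to (8.1, 4.3), a distance of √(2.0² + 2.3²) ≈ 3.0.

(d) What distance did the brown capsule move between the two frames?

3.3

The brown capsule moved from about (0.8, 1.0) to (3.4, 3.0), a distance of √(2.6² + 2.0²) ≈ 3.3.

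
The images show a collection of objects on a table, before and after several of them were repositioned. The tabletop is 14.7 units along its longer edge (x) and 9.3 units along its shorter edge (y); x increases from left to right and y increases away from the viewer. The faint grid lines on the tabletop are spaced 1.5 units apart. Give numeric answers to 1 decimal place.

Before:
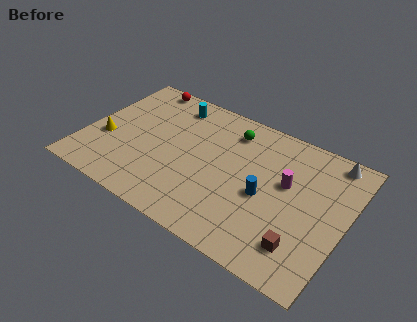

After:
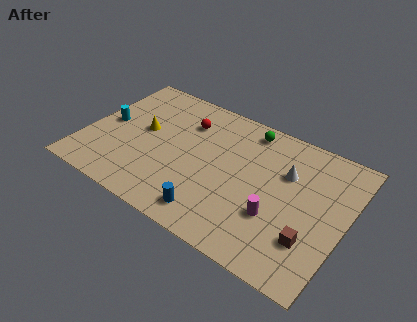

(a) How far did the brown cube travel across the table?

0.7

From (12.7, 2.0) to (13.1, 2.6), the brown cube covered √(0.4² + 0.6²) ≈ 0.7 units.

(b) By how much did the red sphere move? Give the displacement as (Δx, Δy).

(3.0, -1.6)

The red sphere was at about (2.3, 8.5) and moved to about (5.3, 6.9).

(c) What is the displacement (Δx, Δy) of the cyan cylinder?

(-3.2, -3.1)

The cyan cylinder started near (4.3, 7.8) and ended near (1.1, 4.7).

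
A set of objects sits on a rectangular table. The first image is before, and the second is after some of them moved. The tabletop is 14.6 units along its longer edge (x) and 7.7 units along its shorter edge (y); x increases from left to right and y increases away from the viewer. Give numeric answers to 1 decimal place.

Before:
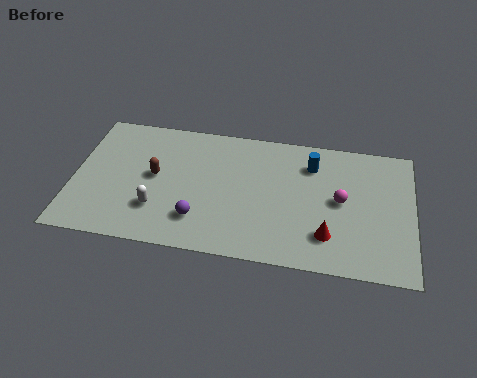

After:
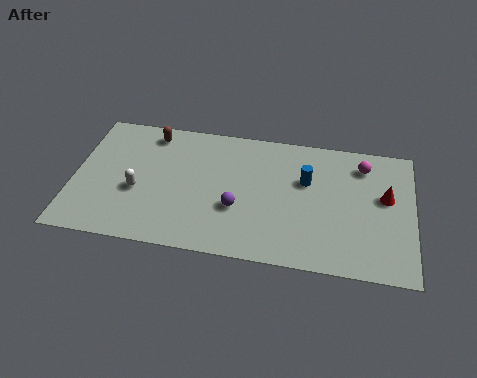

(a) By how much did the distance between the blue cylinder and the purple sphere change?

-2.6

The distance was about 6.2 in the first image and 3.6 in the second, so they moved 2.6 units closer together.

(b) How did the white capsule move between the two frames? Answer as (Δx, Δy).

(-0.9, 0.9)

The white capsule was at about (3.7, 2.2) and moved to about (2.8, 3.1).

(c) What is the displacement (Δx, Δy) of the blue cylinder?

(-0.2, -1.0)

The blue cylinder started near (10.2, 5.9) and ended near (10.0, 4.9).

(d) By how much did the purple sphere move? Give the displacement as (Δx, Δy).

(1.6, 0.9)

The purple sphere started near (5.5, 1.9) and ended near (7.1, 2.8).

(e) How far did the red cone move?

3.5

The red cone moved from about (11.0, 1.9) to (13.4, 4.5), a distance of √(2.4² + 2.6²) ≈ 3.5.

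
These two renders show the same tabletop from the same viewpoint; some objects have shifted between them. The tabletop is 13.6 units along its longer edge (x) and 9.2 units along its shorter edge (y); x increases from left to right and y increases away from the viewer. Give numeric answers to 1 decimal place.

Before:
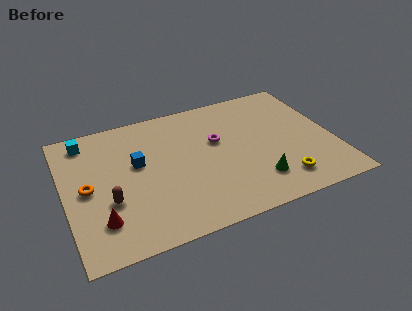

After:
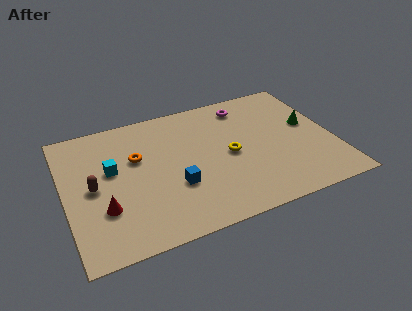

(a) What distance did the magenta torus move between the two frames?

2.7

The magenta torus moved from about (7.8, 5.6) to (9.5, 7.7), a distance of √(1.7² + 2.1²) ≈ 2.7.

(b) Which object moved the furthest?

the green cone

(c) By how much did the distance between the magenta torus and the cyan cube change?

+0.6

The distance was about 6.9 in the first image and 7.5 in the second, so they moved 0.6 units further apart.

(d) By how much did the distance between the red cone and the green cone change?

+3.1

The distance was about 7.8 in the first image and 10.9 in the second, so they moved 3.1 units further apart.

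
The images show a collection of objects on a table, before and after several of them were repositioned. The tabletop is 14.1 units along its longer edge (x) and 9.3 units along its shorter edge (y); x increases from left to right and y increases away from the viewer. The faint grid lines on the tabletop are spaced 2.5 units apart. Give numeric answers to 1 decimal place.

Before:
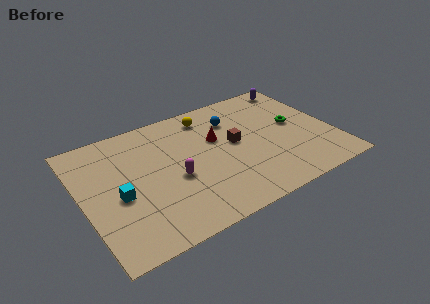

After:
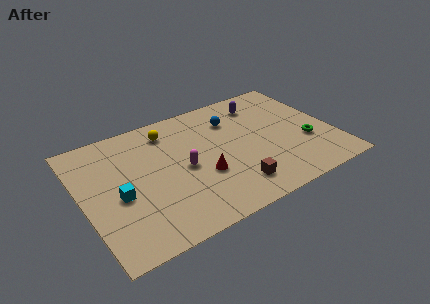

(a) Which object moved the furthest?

the brown cube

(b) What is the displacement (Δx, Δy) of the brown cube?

(-0.6, -3.2)

The brown cube was at about (8.6, 5.0) and moved to about (8.0, 1.8).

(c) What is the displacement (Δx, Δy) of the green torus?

(0.4, -1.7)

From the two frames, the green torus sits at roughly (12.1, 5.0) before and (12.5, 3.3) after.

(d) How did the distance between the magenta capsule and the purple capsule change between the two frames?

-3.1

They were about 9.0 units apart before and 5.9 after — 3.1 units closer together.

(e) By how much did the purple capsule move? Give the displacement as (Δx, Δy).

(-2.3, -0.7)

The purple capsule was at about (12.9, 8.2) and moved to about (10.6, 7.5).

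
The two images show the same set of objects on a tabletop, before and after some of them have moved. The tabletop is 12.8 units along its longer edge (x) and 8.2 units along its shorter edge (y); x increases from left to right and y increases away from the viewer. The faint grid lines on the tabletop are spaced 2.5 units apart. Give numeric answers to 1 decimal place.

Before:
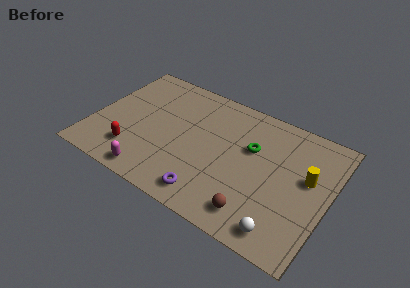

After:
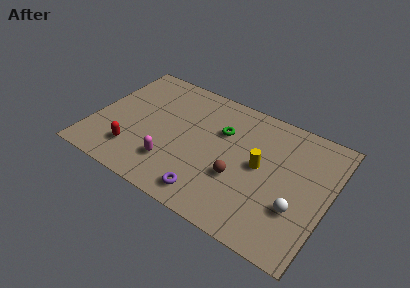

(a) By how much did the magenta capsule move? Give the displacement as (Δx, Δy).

(0.9, 1.2)

From the two frames, the magenta capsule sits at roughly (3.7, 0.9) before and (4.6, 2.1) after.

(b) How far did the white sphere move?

1.7

The white sphere was near (10.8, 1.1) before and (11.3, 2.7) after, so it travelled √(0.5² + 1.6²) ≈ 1.7 units.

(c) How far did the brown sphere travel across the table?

2.0

From (9.3, 1.4) to (8.1, 3.0), the brown sphere covered √(1.2² + 1.6²) ≈ 2.0 units.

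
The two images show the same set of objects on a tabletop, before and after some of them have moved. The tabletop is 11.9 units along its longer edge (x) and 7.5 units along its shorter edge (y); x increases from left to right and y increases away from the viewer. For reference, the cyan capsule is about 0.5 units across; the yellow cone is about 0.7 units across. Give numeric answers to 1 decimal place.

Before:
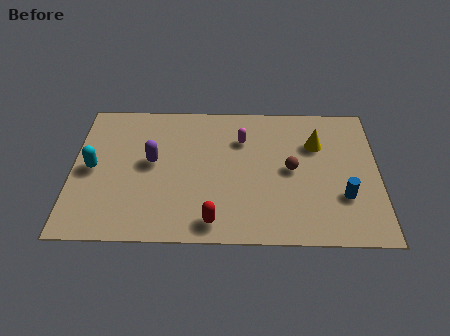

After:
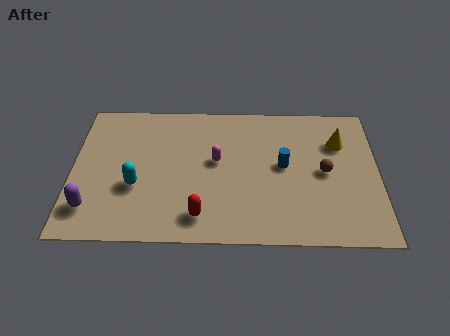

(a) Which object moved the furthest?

the purple capsule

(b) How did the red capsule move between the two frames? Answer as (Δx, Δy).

(-0.5, 0.3)

From the two frames, the red capsule sits at roughly (5.5, 1.0) before and (5.0, 1.3) after.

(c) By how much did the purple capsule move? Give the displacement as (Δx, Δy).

(-2.3, -2.5)

The purple capsule was at about (3.1, 4.1) and moved to about (0.8, 1.6).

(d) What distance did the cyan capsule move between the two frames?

1.9

The cyan capsule was near (0.8, 3.7) before and (2.5, 2.8) after, so it travelled √(1.7² + 0.9²) ≈ 1.9 units.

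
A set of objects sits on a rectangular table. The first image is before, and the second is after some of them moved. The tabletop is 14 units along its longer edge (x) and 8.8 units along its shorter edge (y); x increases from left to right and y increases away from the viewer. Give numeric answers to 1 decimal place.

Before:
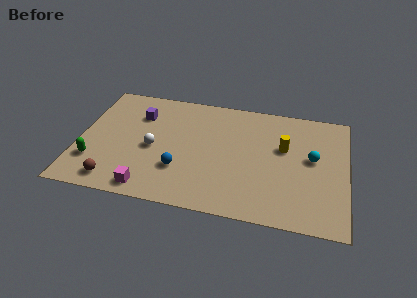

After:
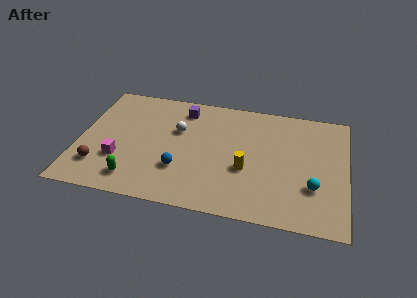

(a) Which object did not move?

the blue sphere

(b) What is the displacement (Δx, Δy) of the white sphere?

(1.2, 1.6)

The white sphere was at about (3.9, 4.0) and moved to about (5.1, 5.6).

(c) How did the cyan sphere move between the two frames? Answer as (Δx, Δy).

(0.1, -2.1)

The cyan sphere started near (12.2, 4.9) and ended near (12.3, 2.8).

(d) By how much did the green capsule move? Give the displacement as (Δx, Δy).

(2.2, -0.9)

The green capsule was at about (0.9, 2.4) and moved to about (3.1, 1.5).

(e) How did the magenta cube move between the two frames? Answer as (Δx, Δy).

(-1.7, 1.8)

The magenta cube started near (3.9, 1.0) and ended near (2.2, 2.8).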